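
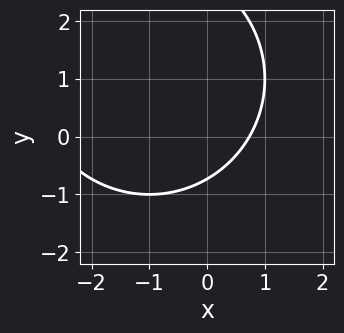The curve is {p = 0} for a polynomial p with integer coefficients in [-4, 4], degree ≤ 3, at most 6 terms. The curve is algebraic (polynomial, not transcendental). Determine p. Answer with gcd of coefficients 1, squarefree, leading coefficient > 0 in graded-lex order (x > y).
The degree is 2 — no degree-1 curve has this shape.
Solving for integer coefficients yields p as stated.

x^2 + y^2 + 2*x - 2*y - 2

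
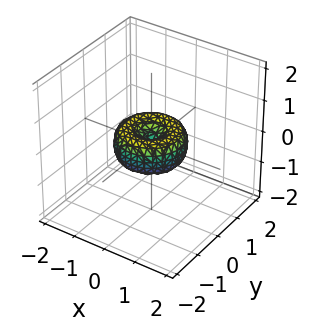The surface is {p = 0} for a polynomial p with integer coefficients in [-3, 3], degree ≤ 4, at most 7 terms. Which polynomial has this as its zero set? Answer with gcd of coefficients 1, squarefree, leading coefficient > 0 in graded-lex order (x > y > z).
1. Degree: no degree-3 surface has this shape, so deg p = 4.
2. Symmetry: the z-axis is an axis of rotation, so x and y enter only as x² + y².
3. From the visible intercepts: it meets the z-axis at z = 0 (among the integer gridlines); the x-axis gridline crossings are at x ∈ {-1, 0, 1}; among the integer gridlines, it crosses the y-axis at y ∈ {-1, 0, 1}; a circular section at z = 0 has radius exactly 1.
4. These observations pin down the coefficients.

x^4 + 2*x^2*y^2 + y^4 - x^2 - y^2 + z^2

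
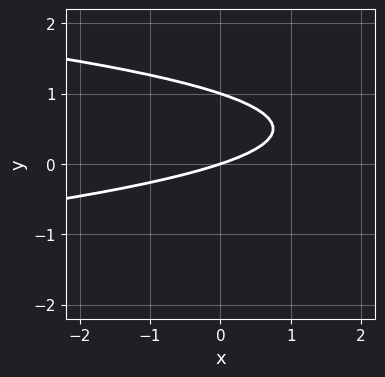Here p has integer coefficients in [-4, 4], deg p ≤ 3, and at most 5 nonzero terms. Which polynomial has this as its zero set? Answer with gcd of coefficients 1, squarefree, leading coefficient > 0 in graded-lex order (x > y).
(a) Degree: the shape is more complex than any degree-1 curve, so deg p = 2.
(b) Reading off the gridlines: one x-axis crossing is at x = 0; among the integer gridlines, it crosses the y-axis at y ∈ {0, 1}.
(c) Together with the visible shape, these determine p as stated.

3*y^2 + x - 3*y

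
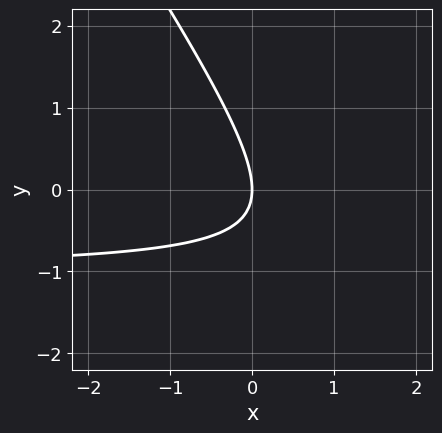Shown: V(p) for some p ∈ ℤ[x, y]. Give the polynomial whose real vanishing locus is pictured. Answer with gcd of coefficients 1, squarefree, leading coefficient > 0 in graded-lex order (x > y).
First, deg p = 2. No degree-1 curve has this shape.
Next, reading off the gridlines: it crosses the x-axis at the gridline x = 0; it meets the y-axis at y = 0 (among the integer gridlines).
Finally, assembling these constraints gives the stated polynomial.

3*x*y + 2*y^2 + 3*x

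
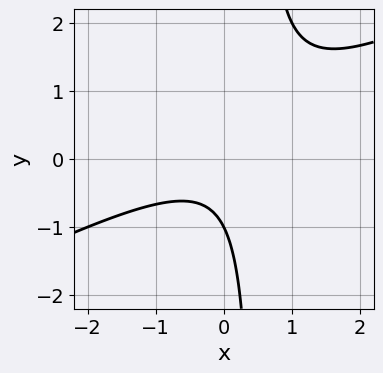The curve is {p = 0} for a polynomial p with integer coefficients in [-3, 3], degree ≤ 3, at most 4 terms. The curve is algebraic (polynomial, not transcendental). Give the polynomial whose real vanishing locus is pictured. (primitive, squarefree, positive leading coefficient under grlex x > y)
x^2 - 2*x*y + y + 1

(a) Degree: no degree-1 curve has this shape, so deg p = 2.
(b) From the axis intercepts and sections: one y-axis crossing is at y = -1; no x-intercept at any integer in the box.
(c) Solving for integer coefficients yields p as stated.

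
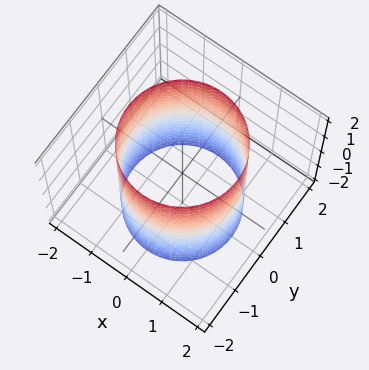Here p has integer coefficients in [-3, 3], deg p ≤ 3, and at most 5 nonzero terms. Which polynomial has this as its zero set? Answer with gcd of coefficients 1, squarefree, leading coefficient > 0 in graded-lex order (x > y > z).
x^2 + y^2 - 2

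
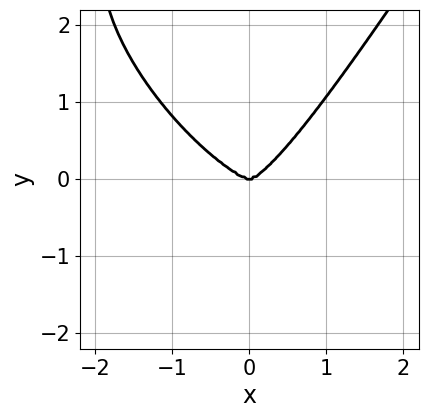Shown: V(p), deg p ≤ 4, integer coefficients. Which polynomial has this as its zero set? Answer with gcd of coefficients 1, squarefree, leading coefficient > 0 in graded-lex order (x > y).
3*x^4 + 3*x^3*y - 2*x*y^3 - 3*y^3

1. deg p = 4. A generic line meets the curve in up to 4 points.
2. Observable constraints: one y-axis crossing is at y = 0; one x-axis crossing is at x = 0.
3. Putting this together gives p.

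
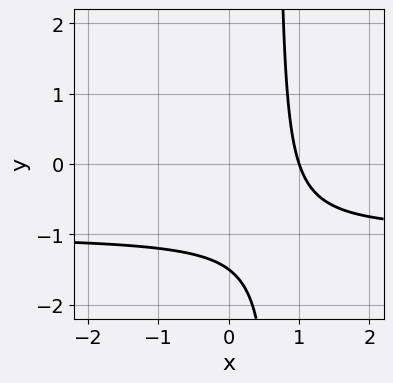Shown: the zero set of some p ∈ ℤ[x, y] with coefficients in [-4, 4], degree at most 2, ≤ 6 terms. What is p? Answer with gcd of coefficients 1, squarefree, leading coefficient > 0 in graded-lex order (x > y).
1. deg p = 2.
2. Against the integer gridlines: it meets the x-axis at x = 1 (among the integer gridlines).
3. The integer polynomial consistent with all of this is the stated p.

3*x*y + 3*x - 2*y - 3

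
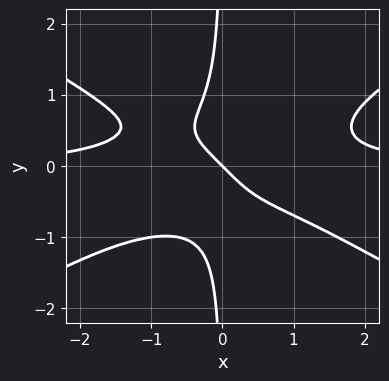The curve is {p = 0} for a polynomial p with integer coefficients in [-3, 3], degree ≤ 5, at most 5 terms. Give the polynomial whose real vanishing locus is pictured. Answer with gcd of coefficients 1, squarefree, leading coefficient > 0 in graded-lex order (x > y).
Degree: no degree-3 curve has this shape, so deg p = 4.
From the axis intercepts and sections: it crosses the x-axis at the gridline x = 0; it crosses the y-axis at the gridline y = 0.
Putting this together gives p.

x^3*y - 3*x*y^3 - x - y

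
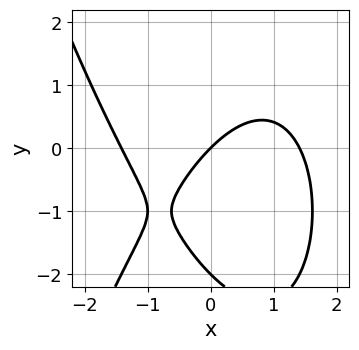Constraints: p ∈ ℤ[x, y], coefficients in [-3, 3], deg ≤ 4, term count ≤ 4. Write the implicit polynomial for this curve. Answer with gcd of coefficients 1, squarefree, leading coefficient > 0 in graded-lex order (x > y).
x^3 + y^2 - 2*x + 2*y

deg p = 3. The shape is more complex than any degree-2 curve.
Against the integer gridlines: the y-axis gridline crossings are at y ∈ {-2, 0}; it crosses the x-axis at the gridline x = 0.
Solving for integer coefficients yields p as stated.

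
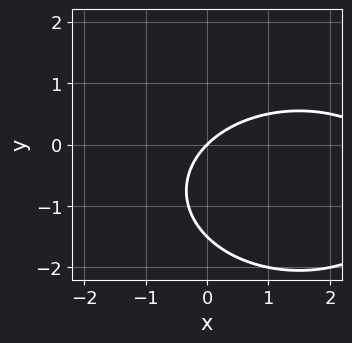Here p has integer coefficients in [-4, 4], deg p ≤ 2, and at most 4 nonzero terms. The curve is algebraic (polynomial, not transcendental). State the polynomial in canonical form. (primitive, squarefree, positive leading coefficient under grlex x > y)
x^2 + 2*y^2 - 3*x + 3*y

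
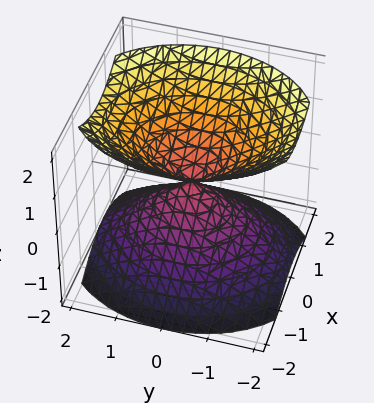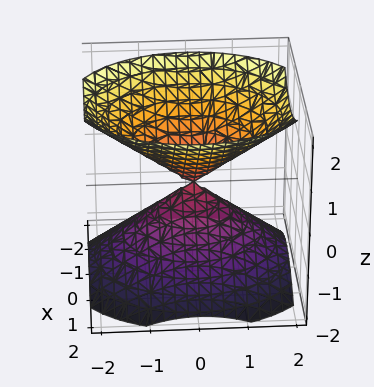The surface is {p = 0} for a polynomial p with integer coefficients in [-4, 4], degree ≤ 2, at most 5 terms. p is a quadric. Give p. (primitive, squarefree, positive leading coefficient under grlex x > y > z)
(a) I count 2 distinct pieces. Treating them together as one polynomial.
(b) Degree: two nappes meeting at a single point; a quadric, so deg p = 2.
(c) Symmetries: it's symmetric under x → −x, forcing even powers of x; the y ↦ −y reflection is a symmetry, so y appears only in even powers; it's symmetric under z → −z, forcing even powers of z.
(d) Against the integer gridlines: it meets the y-axis at y = 0 (among the integer gridlines); it crosses the z-axis at the gridline z = 0; one x-axis crossing is at x = 0.
(e) Assembling these constraints gives the stated polynomial.

3*x^2 + 2*y^2 - 3*z^2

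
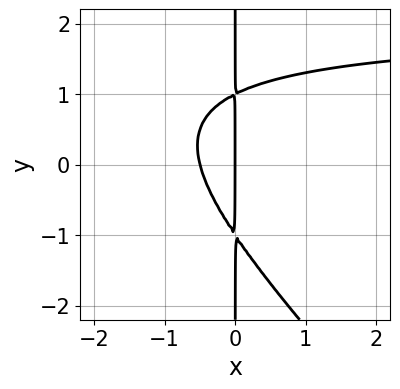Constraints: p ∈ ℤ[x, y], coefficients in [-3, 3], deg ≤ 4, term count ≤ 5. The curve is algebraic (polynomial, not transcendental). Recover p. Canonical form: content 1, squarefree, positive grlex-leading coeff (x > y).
First, deg p = 3. The shape is more complex than any degree-2 curve.
Then, against the integer gridlines: the visible y-axis segment lies entirely on the curve; one x-axis crossing is at x = 0.
Finally, the integer polynomial consistent with all of this is the stated p.

x^2*y + x*y^2 - 2*x^2 - x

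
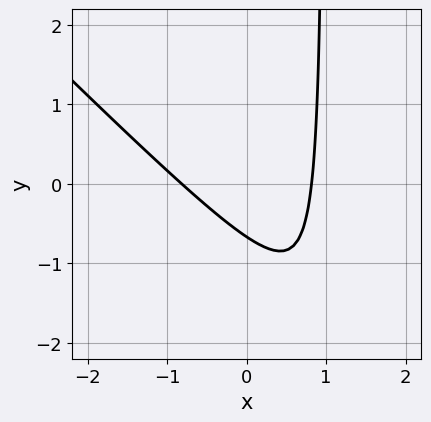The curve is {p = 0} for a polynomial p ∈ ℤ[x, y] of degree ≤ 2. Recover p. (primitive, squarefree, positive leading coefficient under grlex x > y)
3*x^2 + 3*x*y - 3*y - 2

1. Degree: no degree-1 curve has this shape, so deg p = 2.
2. Putting this together gives p.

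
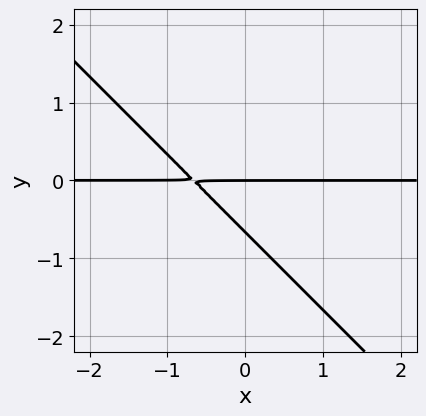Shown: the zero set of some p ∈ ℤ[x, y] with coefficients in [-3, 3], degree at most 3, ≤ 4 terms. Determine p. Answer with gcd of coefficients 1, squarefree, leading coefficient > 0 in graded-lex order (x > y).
3*x*y + 3*y^2 + 2*y

1. The degree is 2 — the shape is more complex than any degree-1 curve.
2. From the axis intercepts and sections: one y-axis crossing is at y = 0; every point of the x-axis in the box is on the curve.
3. Fitting integer coefficients to these (and the overall shape) gives p.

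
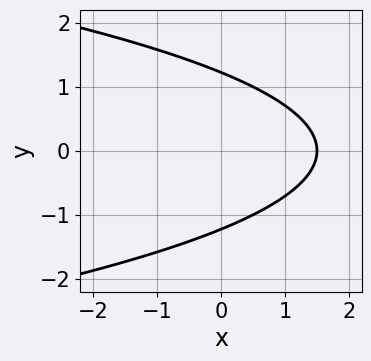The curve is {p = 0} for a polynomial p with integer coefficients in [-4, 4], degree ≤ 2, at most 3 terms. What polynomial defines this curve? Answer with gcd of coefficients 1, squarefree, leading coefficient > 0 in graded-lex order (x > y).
2*y^2 + 2*x - 3

1. deg p = 2. The shape is more complex than any degree-1 curve.
2. Symmetries: it's symmetric under y → −y, forcing even powers of y.
3. Fitting integer coefficients to these (and the overall shape) gives p.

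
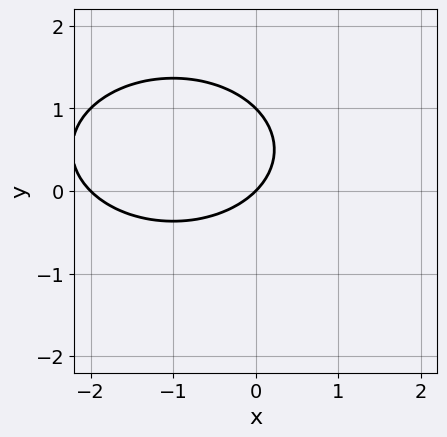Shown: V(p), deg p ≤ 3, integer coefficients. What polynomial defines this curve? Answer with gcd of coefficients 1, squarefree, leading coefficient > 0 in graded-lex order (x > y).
x^2 + 2*y^2 + 2*x - 2*y

deg p = 2. A generic line meets the curve in up to 2 points.
From the visible intercepts: among the integer gridlines, it crosses the x-axis at x ∈ {-2, 0}; among the integer gridlines, it crosses the y-axis at y ∈ {0, 1}.
Matching integer coefficients to the picture gives p.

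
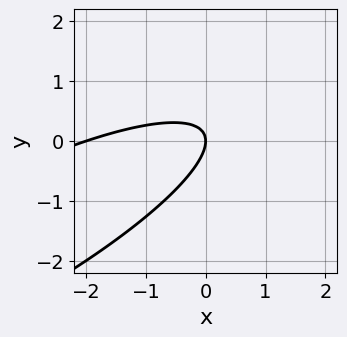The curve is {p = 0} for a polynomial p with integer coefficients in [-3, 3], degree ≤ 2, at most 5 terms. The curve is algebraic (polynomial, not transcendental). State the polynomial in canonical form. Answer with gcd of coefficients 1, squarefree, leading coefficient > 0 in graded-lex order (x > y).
x^2 - 3*x*y + 3*y^2 + 2*x

First, degree: the shape is more complex than any degree-1 curve, so deg p = 2.
Next, reading off the gridlines: one y-axis crossing is at y = 0; the x-axis gridline crossings are at x ∈ {-2, 0}.
Finally, matching integer coefficients to the picture gives p.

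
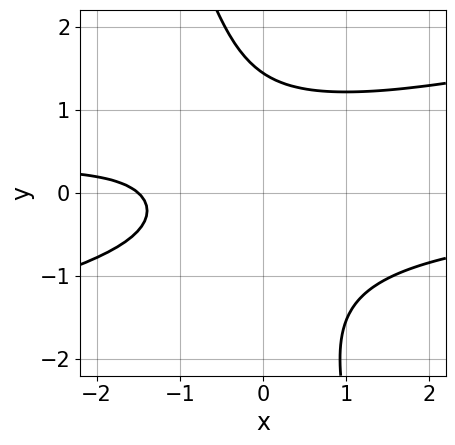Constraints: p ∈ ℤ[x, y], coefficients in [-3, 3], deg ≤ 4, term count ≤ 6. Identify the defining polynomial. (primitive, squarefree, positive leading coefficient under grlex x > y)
x^2*y - 3*x*y^2 - y^3 + 2*x + 3

1. Degree: a generic line meets the curve in up to 3 points, so deg p = 3.
2. Solving for integer coefficients yields p as stated.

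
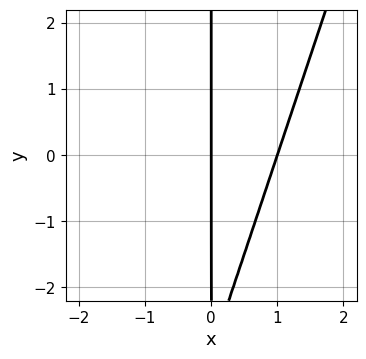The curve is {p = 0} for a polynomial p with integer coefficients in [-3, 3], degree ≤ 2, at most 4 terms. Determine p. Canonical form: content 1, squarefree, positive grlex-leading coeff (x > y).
3*x^2 - x*y - 3*x

(a) Degree: no degree-1 curve has this shape, so deg p = 2.
(b) Observable constraints: every point of the y-axis in the box is on the curve; among the integer gridlines, it crosses the x-axis at x ∈ {0, 1}.
(c) These observations pin down the coefficients.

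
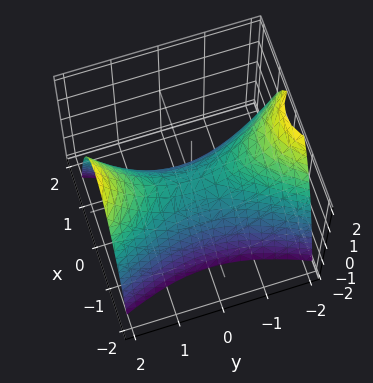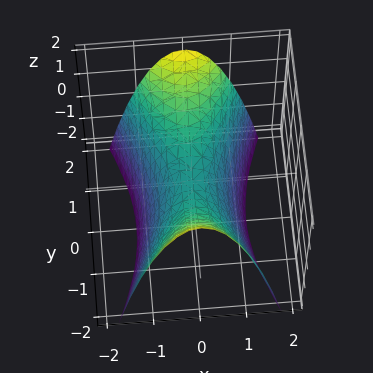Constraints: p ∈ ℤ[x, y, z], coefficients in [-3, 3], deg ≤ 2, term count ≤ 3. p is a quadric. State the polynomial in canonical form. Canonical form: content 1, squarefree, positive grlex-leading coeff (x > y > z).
3*x^2 - y^2 + 2*z

deg p = 2. A saddle surface; a quadric.
Symmetries: the x ↦ −x reflection is a symmetry, so x appears only in even powers; mirror symmetry y ↦ −y ⇒ only even powers of y.
Reading off the gridlines: one z-axis crossing is at z = 0; one x-axis crossing is at x = 0.
Solving for integer coefficients yields p as stated.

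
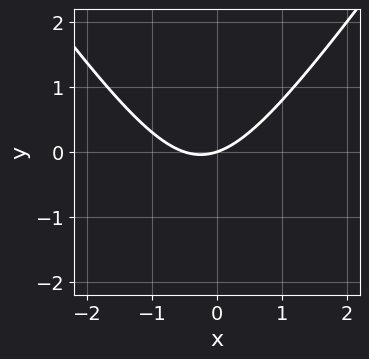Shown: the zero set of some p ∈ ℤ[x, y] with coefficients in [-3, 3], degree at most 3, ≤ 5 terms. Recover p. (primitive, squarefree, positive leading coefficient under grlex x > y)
1. Degree: no degree-1 curve has this shape, so deg p = 2.
2. Checking where it meets the axes: it meets the y-axis at y = 0 (among the integer gridlines); it crosses the x-axis at the gridline x = 0.
3. Fitting integer coefficients to these (and the overall shape) gives p.

2*x^2 - y^2 + x - 3*y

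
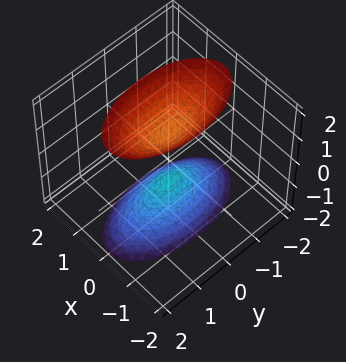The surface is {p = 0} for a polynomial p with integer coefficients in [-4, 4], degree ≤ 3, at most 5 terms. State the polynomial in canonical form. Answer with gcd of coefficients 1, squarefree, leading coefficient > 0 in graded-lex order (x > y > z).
3*x^2 + y^2 - z^2 + 1

(a) There are 2 components.
(b) Degree: two separate bowl-shaped sheets opening away from each other; a quadric, so deg p = 2.
(c) Symmetries: the y ↦ −y reflection is a symmetry, so y appears only in even powers; it's symmetric under x → −x, forcing even powers of x; it's symmetric under z → −z, forcing even powers of z.
(d) Observable constraints: it misses every integer gridline on the y-axis; the z-axis gridline crossings are at z ∈ {-1, 1}; it misses every integer gridline on the x-axis.
(e) Together with the visible shape, these determine p as stated.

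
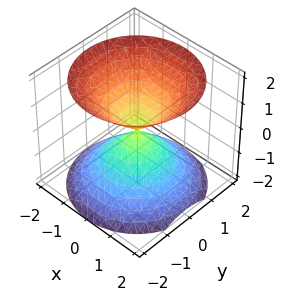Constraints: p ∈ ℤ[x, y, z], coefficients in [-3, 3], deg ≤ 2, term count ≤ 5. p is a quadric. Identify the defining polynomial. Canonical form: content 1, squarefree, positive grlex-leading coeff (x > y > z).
x^2 + y^2 - z^2

1. I count 2 distinct pieces. Treating them together as one polynomial.
2. deg p = 2. Two nappes meeting at a single point; a quadric.
3. Symmetry: the z-axis is an axis of rotation, so x and y enter only as x² + y²; mirror symmetry z ↦ −z ⇒ only even powers of z.
4. Against the integer gridlines: one y-axis crossing is at y = 0; a circular section at z = -1 has radius exactly 1; one x-axis crossing is at x = 0.
5. Assembling these constraints gives the stated polynomial.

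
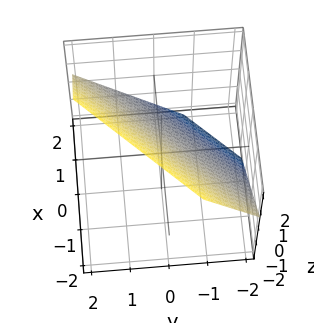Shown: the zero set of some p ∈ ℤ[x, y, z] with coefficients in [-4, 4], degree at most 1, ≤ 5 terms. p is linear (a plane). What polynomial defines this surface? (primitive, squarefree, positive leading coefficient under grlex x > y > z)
3*x - 3*y + 3*z - 2

Degree: the surface is flat (a plane), so deg p = 1.
Matching integer coefficients to the picture gives p.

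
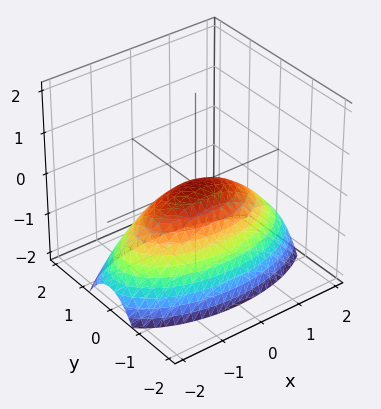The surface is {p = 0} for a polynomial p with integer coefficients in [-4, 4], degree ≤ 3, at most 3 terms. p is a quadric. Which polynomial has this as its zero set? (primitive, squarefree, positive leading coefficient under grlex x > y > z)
x^2 + 3*y^2 + 3*z

(a) deg p = 2. A single bowl opening along one axis; a quadric.
(b) Symmetries: it's symmetric under x → −x, forcing even powers of x; mirror symmetry y ↦ −y ⇒ only even powers of y.
(c) Reading off the gridlines: it crosses the y-axis at the gridline y = 0; it meets the z-axis at z = 0 (among the integer gridlines); it meets the x-axis at x = 0 (among the integer gridlines).
(d) Solving for integer coefficients yields p as stated.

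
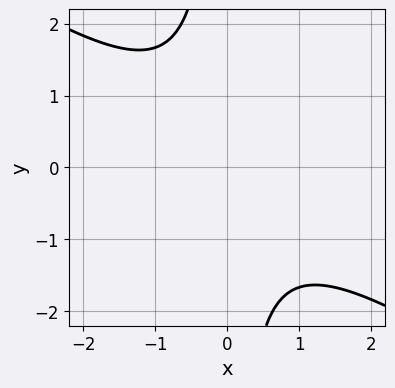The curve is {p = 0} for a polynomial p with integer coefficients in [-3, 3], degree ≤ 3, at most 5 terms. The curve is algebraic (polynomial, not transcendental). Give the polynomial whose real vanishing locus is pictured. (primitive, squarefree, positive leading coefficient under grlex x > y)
(a) The degree is 2 — a generic line meets the curve in up to 2 points.
(b) Against the integer gridlines: it misses every integer gridline on the x-axis; no y-intercept at any integer in the box.
(c) These observations pin down the coefficients.

2*x^2 + 3*x*y + 3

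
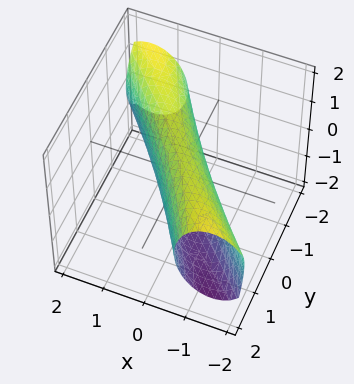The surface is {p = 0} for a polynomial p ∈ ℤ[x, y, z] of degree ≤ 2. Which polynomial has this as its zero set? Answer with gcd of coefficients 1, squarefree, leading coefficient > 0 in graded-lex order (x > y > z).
2*x^2 + 3*x*y + y^2 + z^2 - 1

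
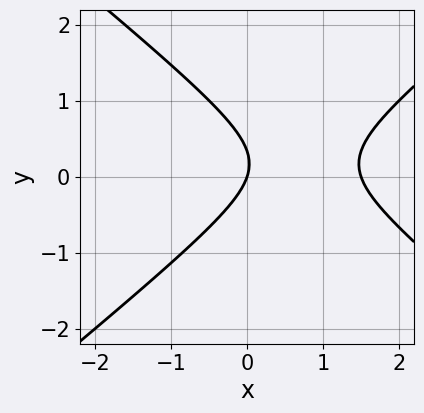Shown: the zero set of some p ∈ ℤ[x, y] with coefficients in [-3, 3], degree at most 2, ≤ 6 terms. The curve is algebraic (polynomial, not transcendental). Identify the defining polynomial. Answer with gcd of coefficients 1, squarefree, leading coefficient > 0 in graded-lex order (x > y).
(a) deg p = 2.
(b) Against the integer gridlines: it meets the y-axis at y = 0 (among the integer gridlines); it crosses the x-axis at the gridline x = 0.
(c) The integer polynomial consistent with all of this is the stated p.

2*x^2 - 3*y^2 - 3*x + y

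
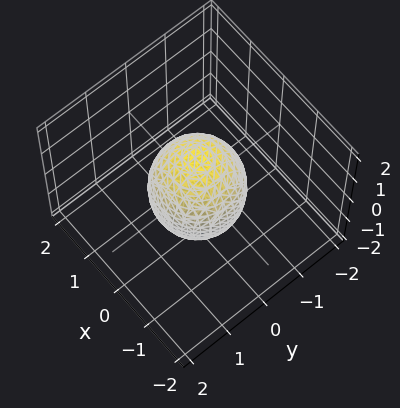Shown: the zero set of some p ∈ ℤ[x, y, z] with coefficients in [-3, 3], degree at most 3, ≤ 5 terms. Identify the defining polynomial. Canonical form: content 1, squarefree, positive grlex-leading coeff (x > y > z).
deg p = 2. Bounded and convex; a quadric.
Symmetry: the z-axis is an axis of rotation, so x and y enter only as x² + y²; the z ↦ −z reflection is a symmetry, so z appears only in even powers.
Checking where it meets the axes: a circular section at z = 1 has radius between 0 and 1; the y-axis gridline crossings are at y ∈ {-1, 1}; among the integer gridlines, it crosses the x-axis at x ∈ {-1, 1}.
Assembling these constraints gives the stated polynomial.

2*x^2 + 2*y^2 + z^2 - 2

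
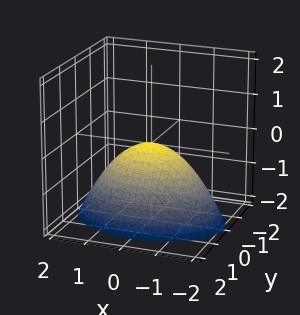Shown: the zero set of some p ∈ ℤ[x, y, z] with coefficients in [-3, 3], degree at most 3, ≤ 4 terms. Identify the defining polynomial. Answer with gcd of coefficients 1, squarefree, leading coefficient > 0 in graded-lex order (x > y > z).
Degree: a paraboloid; a quadric, so deg p = 2.
Symmetries: the y ↦ −y reflection is a symmetry, so y appears only in even powers; the x ↦ −x reflection is a symmetry, so x appears only in even powers.
Reading off the gridlines: one z-axis crossing is at z = 0; it meets the x-axis at x = 0 (among the integer gridlines); it crosses the y-axis at the gridline y = 0.
Assembling these constraints gives the stated polynomial.

x^2 + 2*y^2 + 2*z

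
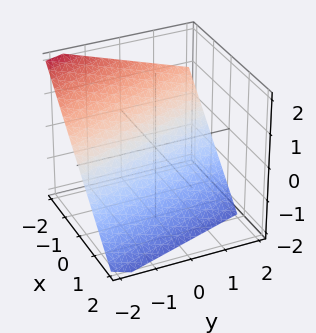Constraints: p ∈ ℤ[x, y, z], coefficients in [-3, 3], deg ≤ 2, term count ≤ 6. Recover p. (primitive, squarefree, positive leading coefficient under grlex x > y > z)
3*x + y + 3*z + 2

(a) Degree: the surface is flat (a plane), so deg p = 1.
(b) From the axis intercepts and sections: it crosses the y-axis at the gridline y = -2.
(c) Solving for integer coefficients yields p as stated.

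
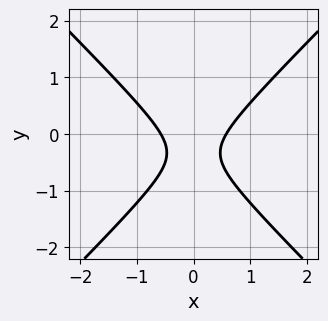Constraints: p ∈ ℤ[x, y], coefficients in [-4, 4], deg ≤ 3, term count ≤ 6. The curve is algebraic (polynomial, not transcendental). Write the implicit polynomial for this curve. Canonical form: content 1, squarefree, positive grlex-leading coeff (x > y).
3*x^2 - 3*y^2 - 2*y - 1

Degree: no degree-1 curve has this shape, so deg p = 2.
Symmetries: mirror symmetry x ↦ −x ⇒ only even powers of x.
Against the integer gridlines: it misses every integer gridline on the y-axis.
Solving for integer coefficients yields p as stated.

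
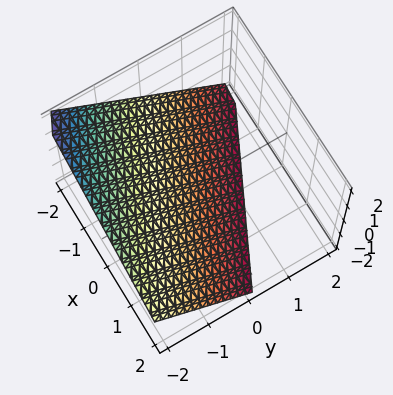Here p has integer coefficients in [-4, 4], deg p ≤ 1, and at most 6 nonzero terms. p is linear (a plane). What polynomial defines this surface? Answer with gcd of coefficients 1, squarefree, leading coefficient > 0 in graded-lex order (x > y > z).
x + 2*y + 2*z + 2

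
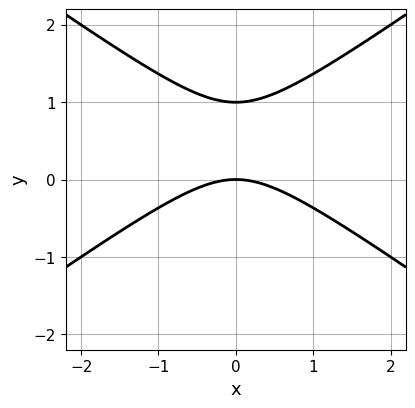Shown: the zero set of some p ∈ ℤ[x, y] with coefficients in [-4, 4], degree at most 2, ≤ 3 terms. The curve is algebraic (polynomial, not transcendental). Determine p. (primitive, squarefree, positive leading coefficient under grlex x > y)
x^2 - 2*y^2 + 2*y

First, degree: a generic line meets the curve in up to 2 points, so deg p = 2.
Then, symmetries: mirror symmetry x ↦ −x ⇒ only even powers of x.
Then, from the visible intercepts: one x-axis crossing is at x = 0; among the integer gridlines, it crosses the y-axis at y ∈ {0, 1}.
Finally, assembling these constraints gives the stated polynomial.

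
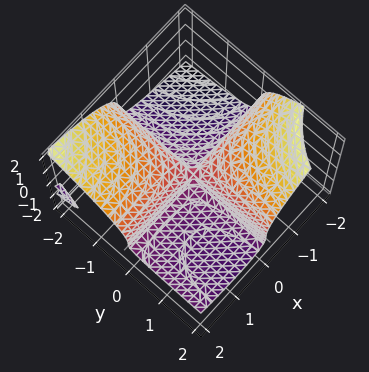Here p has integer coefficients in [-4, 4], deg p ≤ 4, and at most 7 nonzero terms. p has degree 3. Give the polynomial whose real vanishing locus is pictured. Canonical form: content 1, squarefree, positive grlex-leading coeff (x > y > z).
x^2*y - 2*x*y*z - 3*z^3 - 3*x*y + z^2

First, there are 2 components.
Then, deg p = 3.
Then, checking where it meets the axes: the visible x-axis segment lies entirely on the surface; the visible y-axis segment lies entirely on the surface.
Finally, these observations pin down the coefficients.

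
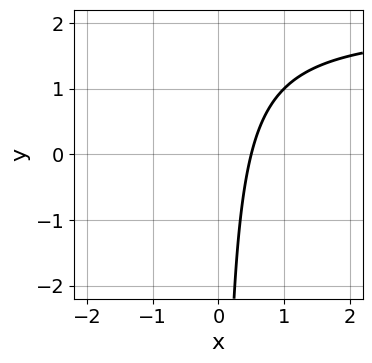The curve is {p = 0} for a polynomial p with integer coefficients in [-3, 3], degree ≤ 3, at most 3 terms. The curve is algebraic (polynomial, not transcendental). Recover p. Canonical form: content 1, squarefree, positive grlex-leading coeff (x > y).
First, deg p = 2. The shape is more complex than any degree-1 curve.
Then, from the visible intercepts: the curve avoids every integer y-axis point in the box.
Finally, together with the visible shape, these determine p as stated.

x*y - 2*x + 1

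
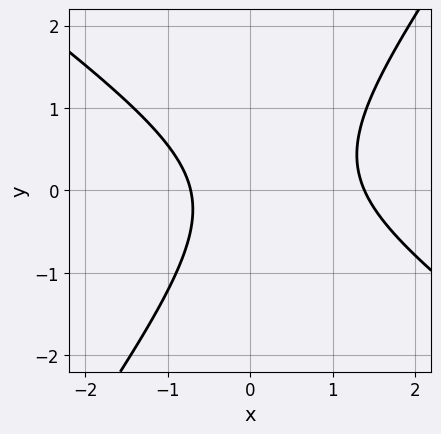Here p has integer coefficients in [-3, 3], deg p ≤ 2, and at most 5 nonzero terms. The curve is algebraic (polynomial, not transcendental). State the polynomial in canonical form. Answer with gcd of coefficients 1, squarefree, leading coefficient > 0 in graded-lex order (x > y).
(a) The degree is 2 — a generic line meets the curve in up to 2 points.
(b) Against the integer gridlines: the curve avoids every integer y-axis point in the box.
(c) The integer polynomial consistent with all of this is the stated p.

3*x^2 + 2*x*y - 3*y^2 - 2*x - 3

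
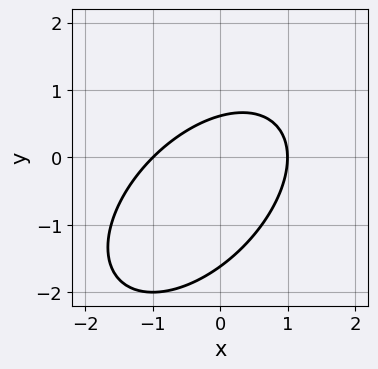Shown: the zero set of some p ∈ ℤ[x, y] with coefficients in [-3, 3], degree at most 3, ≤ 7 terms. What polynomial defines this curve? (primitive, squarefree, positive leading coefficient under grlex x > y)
x^2 - x*y + y^2 + y - 1

1. The degree is 2 — a generic line meets the curve in up to 2 points.
2. Reading off the gridlines: among the integer gridlines, it crosses the x-axis at x ∈ {-1, 1}.
3. Together with the visible shape, these determine p as stated.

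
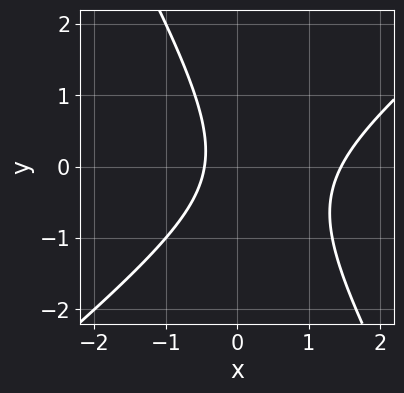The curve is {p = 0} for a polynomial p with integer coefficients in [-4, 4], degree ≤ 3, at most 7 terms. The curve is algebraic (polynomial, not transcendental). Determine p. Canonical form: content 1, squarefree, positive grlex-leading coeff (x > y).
3*x^2 - 2*x*y - 2*y^2 - 3*x - 2

deg p = 2. The shape is more complex than any degree-1 curve.
Observable constraints: it misses every integer gridline on the y-axis.
Assembling these constraints gives the stated polynomial.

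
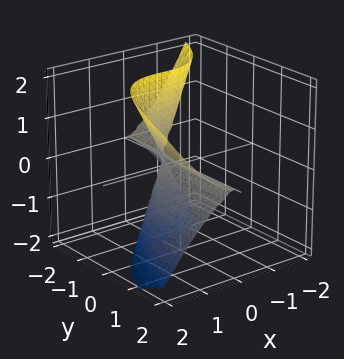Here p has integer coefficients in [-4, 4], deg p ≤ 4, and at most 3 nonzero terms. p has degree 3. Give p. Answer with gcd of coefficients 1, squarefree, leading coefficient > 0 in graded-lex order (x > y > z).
The degree is 3 — no degree-2 surface has this shape.
Reading off the gridlines: every point of the y-axis in the box is on the surface; one x-axis crossing is at x = 0.
Fitting integer coefficients to these (and the overall shape) gives p.

3*x^3 - 3*y*z^2 - 2*z^2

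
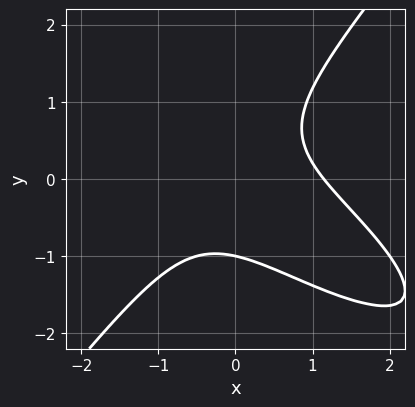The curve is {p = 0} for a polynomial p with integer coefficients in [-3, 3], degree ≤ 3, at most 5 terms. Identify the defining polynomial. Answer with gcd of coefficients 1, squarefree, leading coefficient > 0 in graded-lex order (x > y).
(a) The degree is 3 — a generic line meets the curve in up to 3 points.
(b) From the visible intercepts: it meets the y-axis at y = -1 (among the integer gridlines).
(c) The integer polynomial consistent with all of this is the stated p.

2*x^3 + 3*x^2*y - 3*y^3 + 2*x*y - 3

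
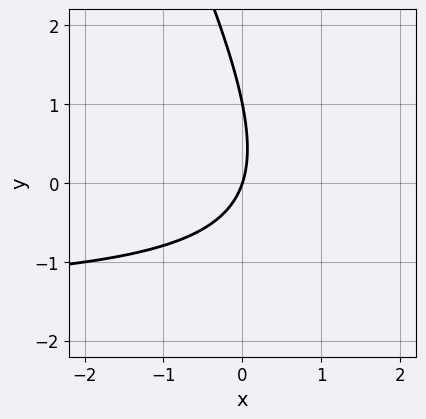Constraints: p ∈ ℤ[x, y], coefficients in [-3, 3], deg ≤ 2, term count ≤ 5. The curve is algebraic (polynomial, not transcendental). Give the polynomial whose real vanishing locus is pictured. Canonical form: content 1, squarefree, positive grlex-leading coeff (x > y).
Degree: a generic line meets the curve in up to 2 points, so deg p = 2.
From the visible intercepts: it crosses the x-axis at the gridline x = 0; the y-axis gridline crossings are at y ∈ {0, 1}.
Solving for integer coefficients yields p as stated.

2*x*y + y^2 + 3*x - y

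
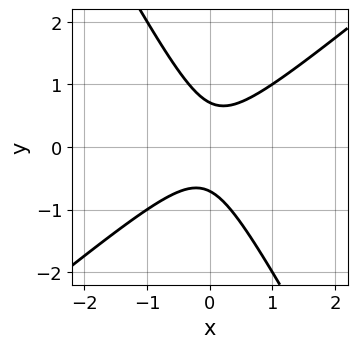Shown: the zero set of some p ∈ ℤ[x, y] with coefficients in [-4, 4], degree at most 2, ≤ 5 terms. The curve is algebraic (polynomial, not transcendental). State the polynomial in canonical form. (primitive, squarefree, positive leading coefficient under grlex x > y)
(a) The degree is 2 — a generic line meets the curve in up to 2 points.
(b) From the visible intercepts: no x-intercept at any integer in the box.
(c) Matching integer coefficients to the picture gives p.

3*x^2 - 2*x*y - 2*y^2 + 1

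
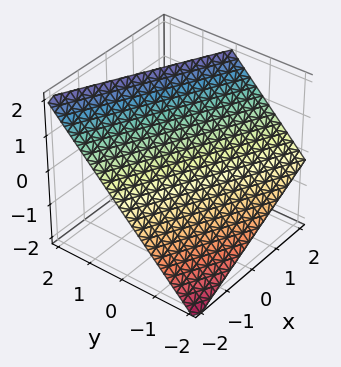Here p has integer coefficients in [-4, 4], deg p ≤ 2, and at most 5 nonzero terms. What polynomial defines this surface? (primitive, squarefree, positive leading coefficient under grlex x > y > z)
First, the degree is 1 — the surface is flat (a plane).
Next, from the axis intercepts and sections: one z-axis crossing is at z = 1; one x-axis crossing is at x = -2.
Finally, fitting integer coefficients to these (and the overall shape) gives p.

x + 2*y - 2*z + 2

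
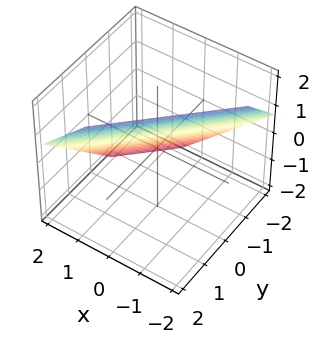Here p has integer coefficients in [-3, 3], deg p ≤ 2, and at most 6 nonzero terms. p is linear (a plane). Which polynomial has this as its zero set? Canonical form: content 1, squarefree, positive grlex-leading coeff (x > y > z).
1. deg p = 1.
2. Putting this together gives p.

3*x - 3*y + 3*z - 2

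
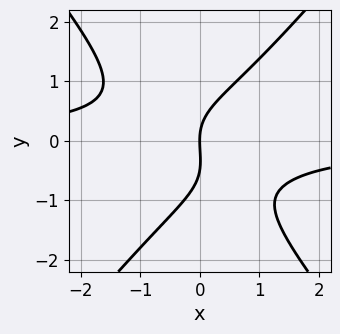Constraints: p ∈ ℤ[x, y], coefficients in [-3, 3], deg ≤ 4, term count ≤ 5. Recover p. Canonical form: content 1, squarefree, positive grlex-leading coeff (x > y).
First, degree: a generic line meets the curve in up to 3 points, so deg p = 3.
Next, observable constraints: one y-axis crossing is at y = 0; it crosses the x-axis at the gridline x = 0.
Finally, solving for integer coefficients yields p as stated.

3*x^2*y - 2*y^3 - y^2 + 3*x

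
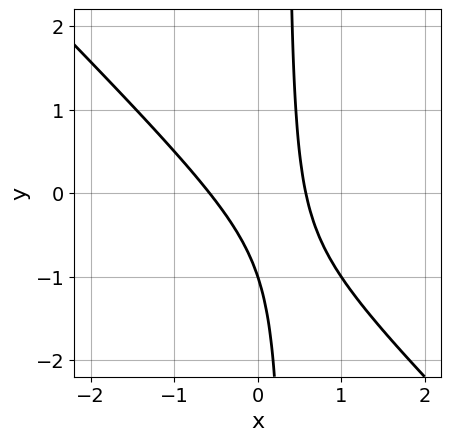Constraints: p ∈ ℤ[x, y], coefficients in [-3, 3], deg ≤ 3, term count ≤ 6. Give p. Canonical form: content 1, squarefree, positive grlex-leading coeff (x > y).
deg p = 2. A generic line meets the curve in up to 2 points.
Checking where it meets the axes: it crosses the y-axis at the gridline y = -1.
The integer polynomial consistent with all of this is the stated p.

3*x^2 + 3*x*y - y - 1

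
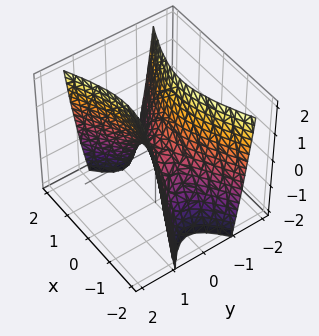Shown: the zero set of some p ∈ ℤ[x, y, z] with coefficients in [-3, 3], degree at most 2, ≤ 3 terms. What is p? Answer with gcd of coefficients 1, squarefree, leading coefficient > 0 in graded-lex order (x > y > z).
x^2 - 3*y^2 + z

First, degree: a saddle surface; a quadric, so deg p = 2.
Next, symmetries: the y ↦ −y reflection is a symmetry, so y appears only in even powers; it's symmetric under x → −x, forcing even powers of x.
Next, checking where it meets the axes: it meets the z-axis at z = 0 (among the integer gridlines); it meets the y-axis at y = 0 (among the integer gridlines); it crosses the x-axis at the gridline x = 0.
Finally, together with the visible shape, these determine p as stated.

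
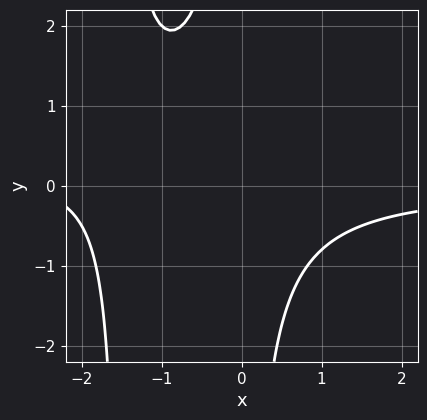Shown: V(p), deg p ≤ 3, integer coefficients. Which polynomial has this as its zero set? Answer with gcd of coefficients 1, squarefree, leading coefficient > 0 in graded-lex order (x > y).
2*x^2*y + 3*x*y + x + 3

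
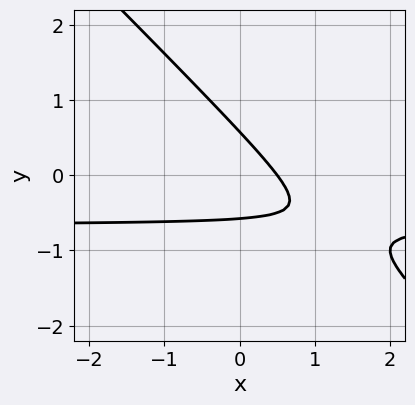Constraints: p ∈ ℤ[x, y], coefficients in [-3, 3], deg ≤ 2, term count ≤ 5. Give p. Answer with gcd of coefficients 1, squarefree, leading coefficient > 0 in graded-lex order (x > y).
1. Degree: the shape is more complex than any degree-1 curve, so deg p = 2.
2. Putting this together gives p.

3*x*y + 3*y^2 + 2*x - 1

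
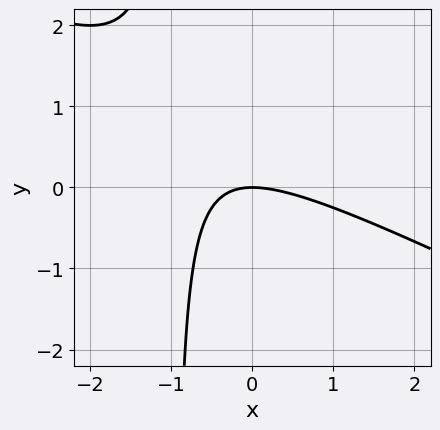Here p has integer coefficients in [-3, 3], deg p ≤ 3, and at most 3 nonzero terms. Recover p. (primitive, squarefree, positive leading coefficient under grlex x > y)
(a) Degree: the shape is more complex than any degree-1 curve, so deg p = 2.
(b) Against the integer gridlines: it meets the x-axis at x = 0 (among the integer gridlines); it crosses the y-axis at the gridline y = 0.
(c) The integer polynomial consistent with all of this is the stated p.

x^2 + 2*x*y + 2*y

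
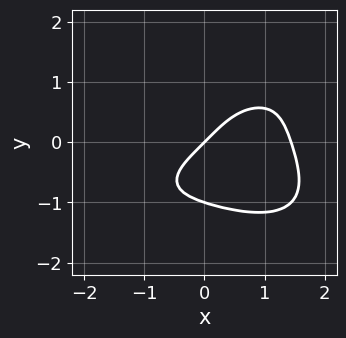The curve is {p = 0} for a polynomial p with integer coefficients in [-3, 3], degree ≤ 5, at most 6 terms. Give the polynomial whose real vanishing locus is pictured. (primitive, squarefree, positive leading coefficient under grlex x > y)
(a) The degree is 4 — no degree-3 curve has this shape.
(b) Observable constraints: the y-axis gridline crossings are at y ∈ {-1, 0}; it meets the x-axis at x = 0 (among the integer gridlines).
(c) Fitting integer coefficients to these (and the overall shape) gives p.

x^4 + 3*y^4 - 3*x + 3*y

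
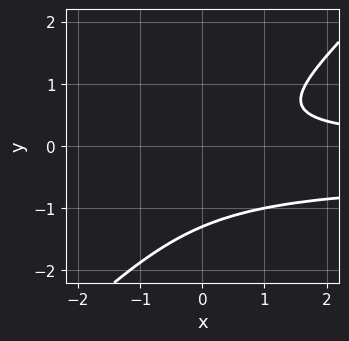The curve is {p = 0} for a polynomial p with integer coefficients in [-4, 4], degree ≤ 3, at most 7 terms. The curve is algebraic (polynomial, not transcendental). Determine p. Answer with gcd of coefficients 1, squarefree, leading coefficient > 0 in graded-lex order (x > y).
2*x*y^2 - 2*y^3 + x*y - 2*y^2 - 1

(a) The degree is 3 — a generic line meets the curve in up to 3 points.
(b) From the visible intercepts: it misses every integer gridline on the x-axis.
(c) These observations pin down the coefficients.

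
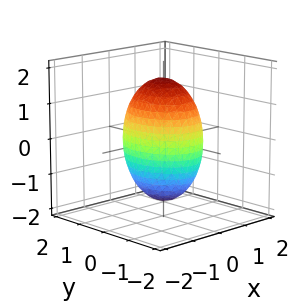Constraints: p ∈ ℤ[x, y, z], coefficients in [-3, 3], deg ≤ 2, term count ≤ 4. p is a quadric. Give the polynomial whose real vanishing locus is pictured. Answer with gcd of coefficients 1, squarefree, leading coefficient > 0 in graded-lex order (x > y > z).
3*x^2 + 2*y^2 + z^2 - 3

(a) Degree: a closed, bounded, convex surface; a quadric, so deg p = 2.
(b) Symmetries: mirror symmetry y ↦ −y ⇒ only even powers of y; mirror symmetry z ↦ −z ⇒ only even powers of z; the x ↦ −x reflection is a symmetry, so x appears only in even powers.
(c) Against the integer gridlines: the x-axis gridline crossings are at x ∈ {-1, 1}.
(d) Matching integer coefficients to the picture gives p.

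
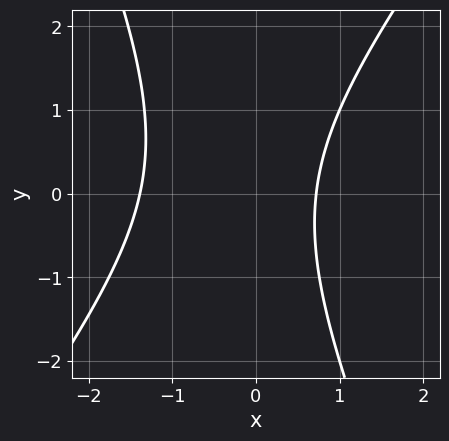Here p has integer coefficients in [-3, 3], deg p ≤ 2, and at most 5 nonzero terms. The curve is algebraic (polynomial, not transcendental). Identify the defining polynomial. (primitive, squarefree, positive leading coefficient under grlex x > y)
Degree: the shape is more complex than any degree-1 curve, so deg p = 2.
Observable constraints: the curve avoids every integer y-axis point in the box.
Assembling these constraints gives the stated polynomial.

3*x^2 - x*y - y^2 + 2*x - 3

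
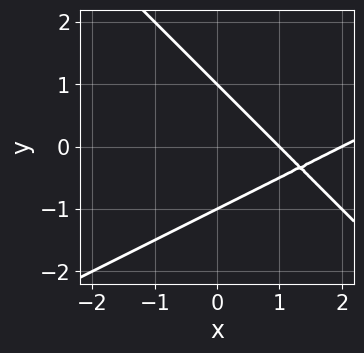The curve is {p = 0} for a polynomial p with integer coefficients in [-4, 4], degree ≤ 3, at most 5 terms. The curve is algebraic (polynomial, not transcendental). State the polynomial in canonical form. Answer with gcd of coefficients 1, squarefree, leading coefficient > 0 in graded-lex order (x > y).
x^2 - x*y - 2*y^2 - 3*x + 2

1. deg p = 2.
2. Reading off the gridlines: the x-axis gridline crossings are at x ∈ {1, 2}; the y-axis gridline crossings are at y ∈ {-1, 1}.
3. Assembling these constraints gives the stated polynomial.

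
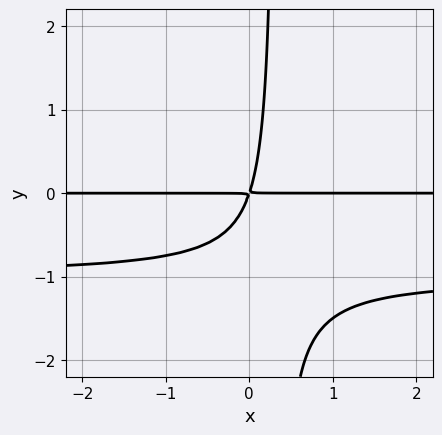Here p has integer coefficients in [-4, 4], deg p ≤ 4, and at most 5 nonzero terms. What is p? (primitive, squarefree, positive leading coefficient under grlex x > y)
3*x*y^2 + 3*x*y - y^2

1. deg p = 3. A generic line meets the curve in up to 3 points.
2. Observable constraints: the visible x-axis segment lies entirely on the curve.
3. These observations pin down the coefficients.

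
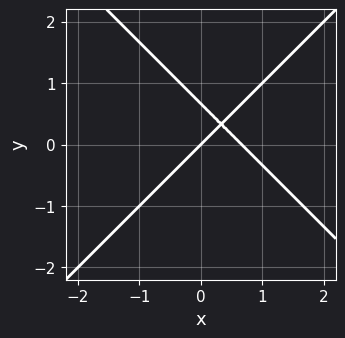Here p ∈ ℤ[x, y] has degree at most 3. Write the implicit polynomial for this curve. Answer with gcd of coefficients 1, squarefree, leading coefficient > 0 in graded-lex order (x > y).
First, degree: no degree-1 curve has this shape, so deg p = 2.
Then, from the visible intercepts: it meets the x-axis at x = 0 (among the integer gridlines); it crosses the y-axis at the gridline y = 0.
Finally, assembling these constraints gives the stated polynomial.

3*x^2 - 3*y^2 - 2*x + 2*y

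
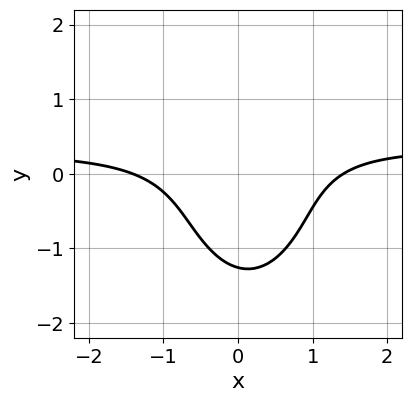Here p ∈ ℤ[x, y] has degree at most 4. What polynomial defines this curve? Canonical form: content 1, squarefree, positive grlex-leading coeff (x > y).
3*x^2*y + y^3 - x^2 - x*y + 2

(a) The degree is 3 — no degree-2 curve has this shape.
(b) Matching integer coefficients to the picture gives p.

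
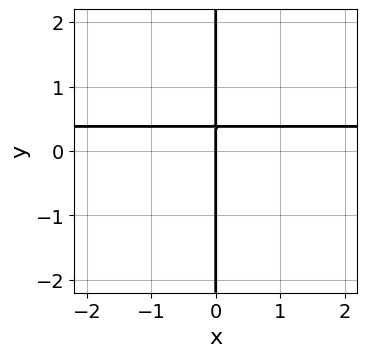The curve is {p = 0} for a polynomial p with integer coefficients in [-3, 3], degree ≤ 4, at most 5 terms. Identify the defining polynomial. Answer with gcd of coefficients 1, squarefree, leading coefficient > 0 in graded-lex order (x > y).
(a) Degree: a generic line meets the curve in up to 3 points, so deg p = 3.
(b) Against the integer gridlines: it meets the x-axis at x = 0 (among the integer gridlines); the visible y-axis segment lies entirely on the curve.
(c) These observations pin down the coefficients.

x*y^2 - 3*x*y + x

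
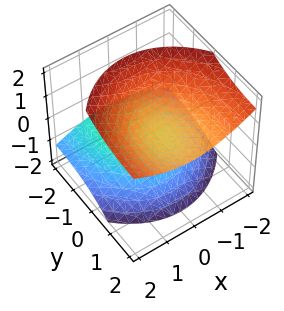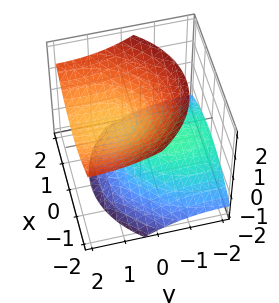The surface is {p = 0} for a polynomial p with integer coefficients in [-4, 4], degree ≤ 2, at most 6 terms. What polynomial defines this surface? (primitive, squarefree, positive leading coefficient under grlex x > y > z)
2*x^2 + y^2 - 3*y*z - 3*z^2 + 2

First, the picture has 2 separate pieces.
Then, degree: the shape is more complex than any degree-1 surface, so deg p = 2.
Next, checking where it meets the axes: no y-intercept at any integer in the box; no x-intercept at any integer in the box.
Finally, fitting integer coefficients to these (and the overall shape) gives p.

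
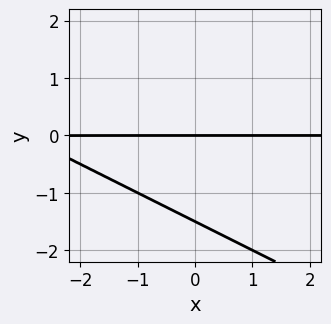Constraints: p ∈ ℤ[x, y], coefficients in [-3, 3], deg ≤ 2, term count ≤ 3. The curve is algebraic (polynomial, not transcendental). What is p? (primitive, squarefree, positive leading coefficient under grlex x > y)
x*y + 2*y^2 + 3*y

1. Degree: the shape is more complex than any degree-1 curve, so deg p = 2.
2. Reading off the gridlines: the visible x-axis segment lies entirely on the curve; it crosses the y-axis at the gridline y = 0.
3. These observations pin down the coefficients.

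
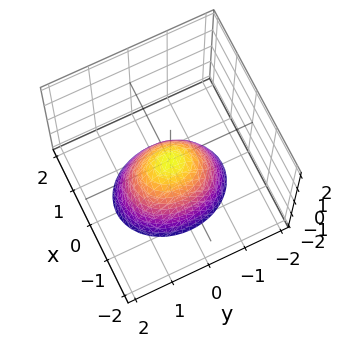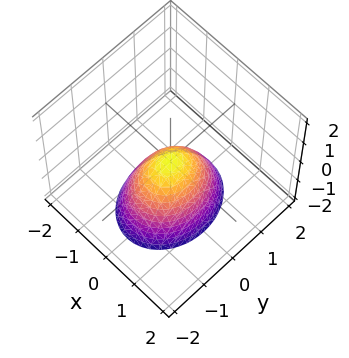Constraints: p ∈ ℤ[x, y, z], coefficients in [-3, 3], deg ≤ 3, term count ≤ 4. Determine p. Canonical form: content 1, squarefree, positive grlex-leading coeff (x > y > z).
3*x^2 + 2*y^2 + 2*z

First, degree: a paraboloid; a quadric, so deg p = 2.
Next, symmetries: it's symmetric under y → −y, forcing even powers of y; the x ↦ −x reflection is a symmetry, so x appears only in even powers.
Then, reading off the gridlines: it crosses the z-axis at the gridline z = 0; it crosses the x-axis at the gridline x = 0.
Finally, matching integer coefficients to the picture gives p.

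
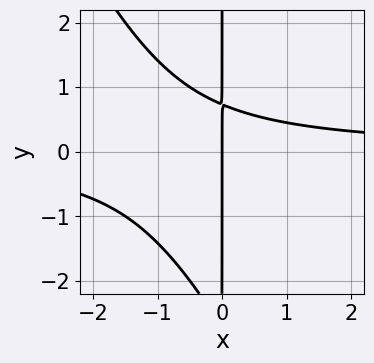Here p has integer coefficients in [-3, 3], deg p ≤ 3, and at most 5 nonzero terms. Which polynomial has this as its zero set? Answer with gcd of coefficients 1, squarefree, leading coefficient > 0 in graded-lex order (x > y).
2*x^2*y + x*y^2 + 2*x*y - 2*x

1. The degree is 3 — no degree-2 curve has this shape.
2. Observable constraints: one x-axis crossing is at x = 0; every point of the y-axis in the box is on the curve.
3. Matching integer coefficients to the picture gives p.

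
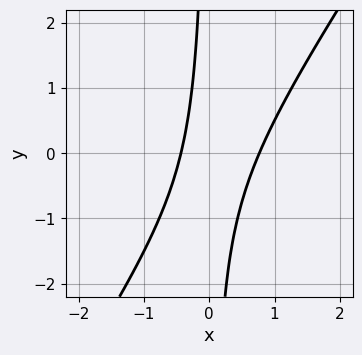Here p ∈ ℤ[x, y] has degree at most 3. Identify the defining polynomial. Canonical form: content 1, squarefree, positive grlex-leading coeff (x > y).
3*x^2 - 2*x*y - x - 1

First, degree: no degree-1 curve has this shape, so deg p = 2.
Next, checking where it meets the axes: no y-intercept at any integer in the box.
Finally, together with the visible shape, these determine p as stated.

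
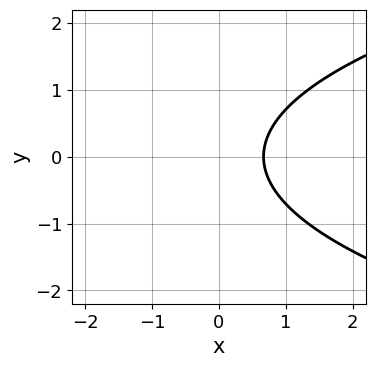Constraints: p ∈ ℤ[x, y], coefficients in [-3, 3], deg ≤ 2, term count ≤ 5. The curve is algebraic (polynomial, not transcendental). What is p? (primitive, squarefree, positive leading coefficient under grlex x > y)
2*y^2 - 3*x + 2

deg p = 2.
Symmetries: it's symmetric under y → −y, forcing even powers of y.
Observable constraints: no y-intercept at any integer in the box.
Together with the visible shape, these determine p as stated.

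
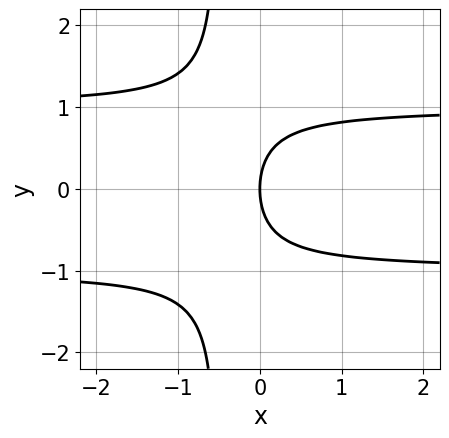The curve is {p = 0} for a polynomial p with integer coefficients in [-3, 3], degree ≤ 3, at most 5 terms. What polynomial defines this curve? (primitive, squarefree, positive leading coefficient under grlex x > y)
2*x*y^2 + y^2 - 2*x

1. Degree: a generic line meets the curve in up to 3 points, so deg p = 3.
2. Symmetries: it's symmetric under y → −y, forcing even powers of y.
3. Observable constraints: one y-axis crossing is at y = 0; one x-axis crossing is at x = 0.
4. Putting this together gives p.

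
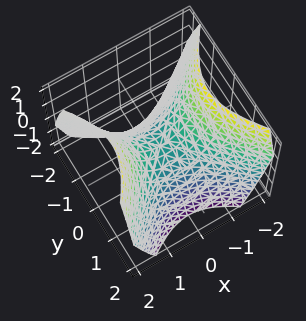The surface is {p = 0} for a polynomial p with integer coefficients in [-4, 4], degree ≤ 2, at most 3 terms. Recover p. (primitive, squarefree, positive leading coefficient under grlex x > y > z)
x^2 - y^2 - z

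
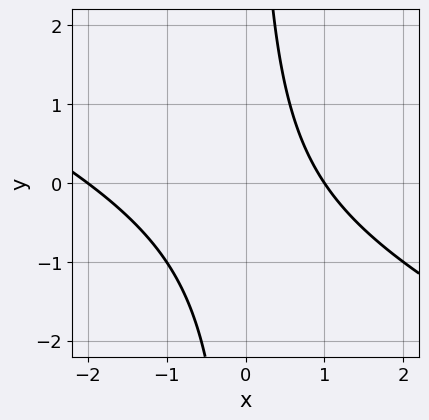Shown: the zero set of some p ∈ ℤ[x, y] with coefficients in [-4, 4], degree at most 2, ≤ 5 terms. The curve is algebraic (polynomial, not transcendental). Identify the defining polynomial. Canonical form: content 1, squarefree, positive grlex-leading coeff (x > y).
x^2 + 2*x*y + x - 2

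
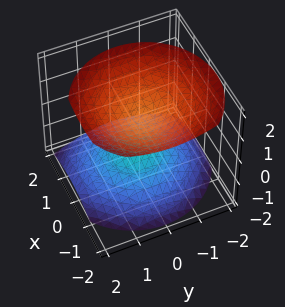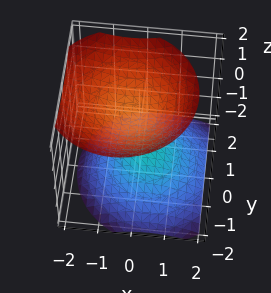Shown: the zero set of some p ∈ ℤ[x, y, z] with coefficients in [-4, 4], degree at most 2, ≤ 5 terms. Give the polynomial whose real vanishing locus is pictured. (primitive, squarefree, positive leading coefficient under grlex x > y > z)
1. The picture has 2 separate pieces.
2. Degree: a generic line meets the surface in up to 2 points, so deg p = 2.
3. Checking where it meets the axes: the surface avoids every integer x-axis point in the box; among the integer gridlines, it crosses the z-axis at z ∈ {-1, 1}.
4. Matching integer coefficients to the picture gives p.

2*x^2 + x*z + 2*y^2 - 3*z^2 + 3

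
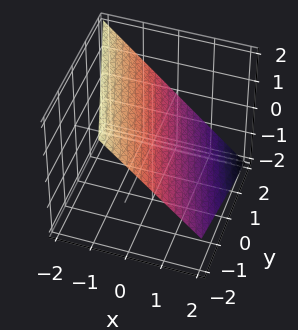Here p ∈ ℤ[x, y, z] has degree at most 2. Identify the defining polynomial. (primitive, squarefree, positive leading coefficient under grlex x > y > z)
3*x + y + 3*z - 2

(a) deg p = 1. The surface is flat (a plane).
(b) Checking where it meets the axes: one y-axis crossing is at y = 2.
(c) These observations pin down the coefficients.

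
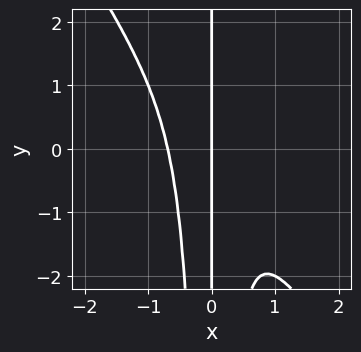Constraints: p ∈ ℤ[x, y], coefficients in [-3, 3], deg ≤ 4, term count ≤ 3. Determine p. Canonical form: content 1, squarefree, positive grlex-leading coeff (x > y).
3*x^4 + 2*x^3*y + x

First, degree: a generic line meets the curve in up to 4 points, so deg p = 4.
Then, reading off the gridlines: one x-axis crossing is at x = 0; every point of the y-axis in the box is on the curve.
Finally, solving for integer coefficients yields p as stated.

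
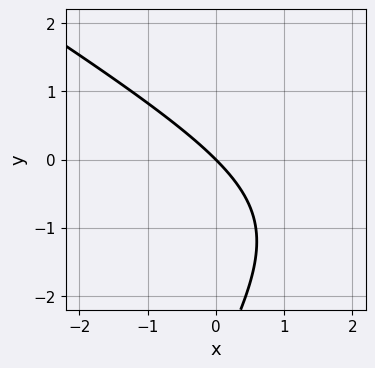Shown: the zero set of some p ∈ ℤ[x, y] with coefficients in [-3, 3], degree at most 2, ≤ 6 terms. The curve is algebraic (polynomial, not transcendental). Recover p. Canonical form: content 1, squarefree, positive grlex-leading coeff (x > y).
x^2 + x*y - y^2 - 3*x - 3*y

(a) The degree is 2 — a generic line meets the curve in up to 2 points.
(b) Observable constraints: it crosses the x-axis at the gridline x = 0; one y-axis crossing is at y = 0.
(c) The integer polynomial consistent with all of this is the stated p.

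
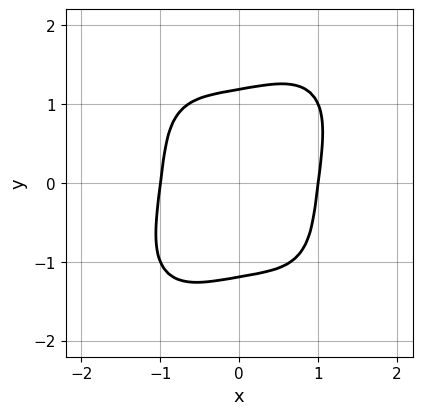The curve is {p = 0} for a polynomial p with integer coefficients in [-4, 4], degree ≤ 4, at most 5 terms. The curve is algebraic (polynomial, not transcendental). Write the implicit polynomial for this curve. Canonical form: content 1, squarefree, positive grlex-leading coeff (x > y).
2*x^4 + y^4 - x*y - 2

First, degree: no degree-3 curve has this shape, so deg p = 4.
Then, reading off the gridlines: among the integer gridlines, it crosses the x-axis at x ∈ {-1, 1}.
Finally, solving for integer coefficients yields p as stated.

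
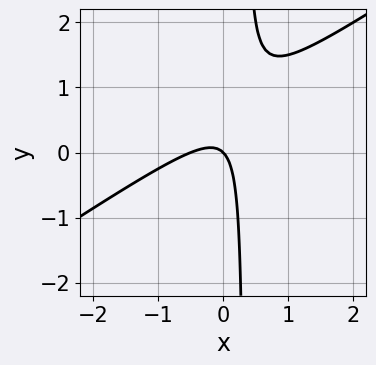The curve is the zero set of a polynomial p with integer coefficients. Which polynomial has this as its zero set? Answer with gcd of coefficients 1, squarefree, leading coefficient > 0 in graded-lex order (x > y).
(a) The degree is 2 — a generic line meets the curve in up to 2 points.
(b) From the visible intercepts: one x-axis crossing is at x = 0; it crosses the y-axis at the gridline y = 0.
(c) Solving for integer coefficients yields p as stated.

2*x^2 - 3*x*y + x + y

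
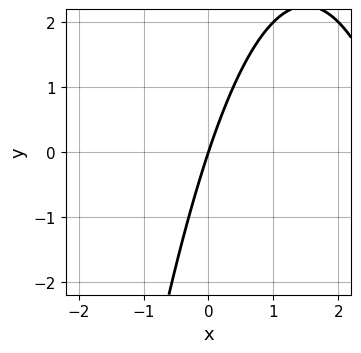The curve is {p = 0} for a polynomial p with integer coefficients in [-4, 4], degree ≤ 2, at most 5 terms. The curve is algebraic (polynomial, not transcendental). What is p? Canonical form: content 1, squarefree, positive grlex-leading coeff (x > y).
(a) Degree: the shape is more complex than any degree-1 curve, so deg p = 2.
(b) From the visible intercepts: it crosses the x-axis at the gridline x = 0; it crosses the y-axis at the gridline y = 0.
(c) Fitting integer coefficients to these (and the overall shape) gives p.

x^2 - 3*x + y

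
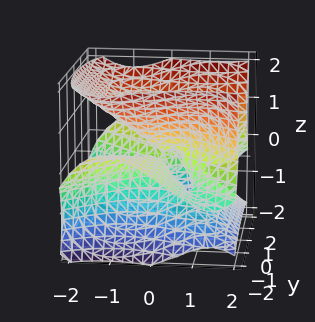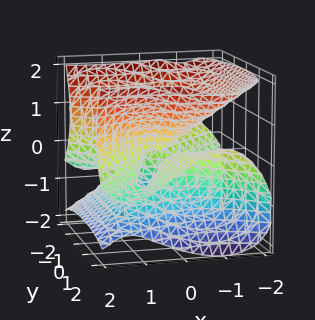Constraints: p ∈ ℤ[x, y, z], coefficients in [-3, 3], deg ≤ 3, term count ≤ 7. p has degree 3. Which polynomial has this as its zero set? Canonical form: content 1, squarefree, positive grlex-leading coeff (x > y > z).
2*x^3 - 2*x*y^2 - 3*y^2*z + 3*z^3 - x^2

(a) The degree is 3 — no degree-2 surface has this shape.
(b) Reading off the gridlines: one x-axis crossing is at x = 0; one z-axis crossing is at z = 0; every point of the y-axis in the box is on the surface.
(c) The integer polynomial consistent with all of this is the stated p.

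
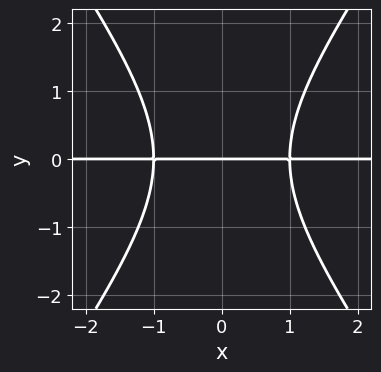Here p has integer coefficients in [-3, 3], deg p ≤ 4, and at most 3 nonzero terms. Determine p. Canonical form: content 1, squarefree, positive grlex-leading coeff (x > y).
2*x^2*y - y^3 - 2*y

(a) The degree is 3 — the shape is more complex than any degree-2 curve.
(b) Symmetries: mirror symmetry x ↦ −x ⇒ only even powers of x.
(c) From the visible intercepts: the visible x-axis segment lies entirely on the curve; it crosses the y-axis at the gridline y = 0.
(d) Fitting integer coefficients to these (and the overall shape) gives p.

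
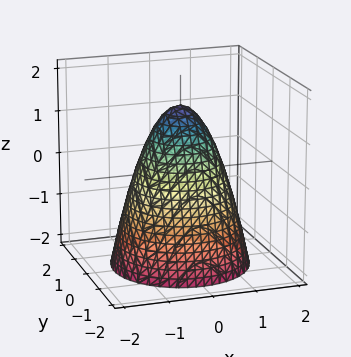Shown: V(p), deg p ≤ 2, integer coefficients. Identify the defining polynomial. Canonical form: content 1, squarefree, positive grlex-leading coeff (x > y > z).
3*x^2 + 3*y^2 + 2*z - 3

(a) Degree: the shape is more complex than any degree-1 surface, so deg p = 2.
(b) Symmetries: every cross-section ⟂ z is a circle, so x, y appear only via x² + y².
(c) Against the integer gridlines: the y-axis gridline crossings are at y ∈ {-1, 1}; a circular section at z = 1 has radius between 0 and 1; the x-axis gridline crossings are at x ∈ {-1, 1}.
(d) Together with the visible shape, these determine p as stated.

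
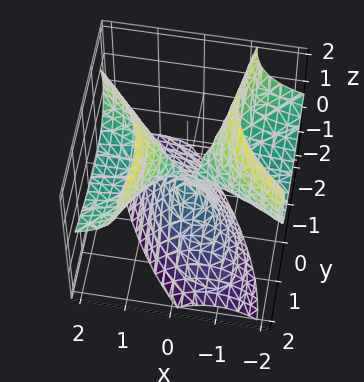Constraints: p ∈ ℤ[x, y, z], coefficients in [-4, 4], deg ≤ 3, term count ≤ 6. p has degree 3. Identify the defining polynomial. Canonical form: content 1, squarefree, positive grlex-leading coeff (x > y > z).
First, the picture has 3 separate pieces. They look like related sheets of one shape, so recover p as a whole.
Then, deg p = 3. The shape is more complex than any degree-2 surface.
Next, observable constraints: every point of the x-axis in the box is on the surface; it crosses the z-axis at the gridline z = 0; it meets the y-axis at y = 0 (among the integer gridlines).
Finally, fitting integer coefficients to these (and the overall shape) gives p.

3*x^2*z + 3*x*y*z - z^3 - 3*y^2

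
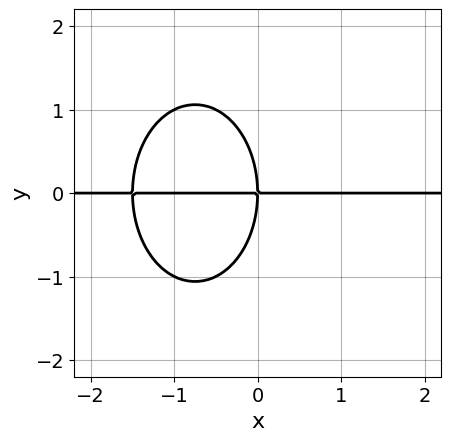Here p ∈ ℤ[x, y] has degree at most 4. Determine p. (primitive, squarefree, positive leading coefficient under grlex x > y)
2*x^2*y + y^3 + 3*x*y

1. Degree: no degree-2 curve has this shape, so deg p = 3.
2. Reading off the gridlines: one y-axis crossing is at y = 0; every point of the x-axis in the box is on the curve.
3. Assembling these constraints gives the stated polynomial.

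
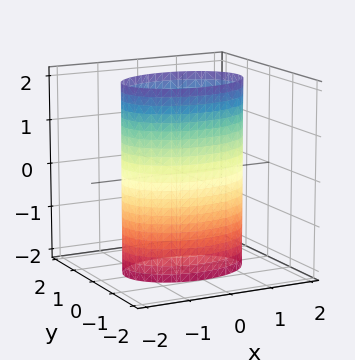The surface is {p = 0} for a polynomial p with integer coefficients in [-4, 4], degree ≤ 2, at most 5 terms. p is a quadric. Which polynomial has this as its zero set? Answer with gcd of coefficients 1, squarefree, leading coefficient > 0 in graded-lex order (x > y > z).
x^2 + 2*y^2 - 2

(a) Degree: constant cross-section along one axis; a quadric, so deg p = 2.
(b) Symmetries: the x ↦ −x reflection is a symmetry, so x appears only in even powers; mirror symmetry z ↦ −z ⇒ only even powers of z; the y ↦ −y reflection is a symmetry, so y appears only in even powers.
(c) From the visible intercepts: the y-axis gridline crossings are at y ∈ {-1, 1}; the surface avoids every integer z-axis point in the box.
(d) Assembling these constraints gives the stated polynomial.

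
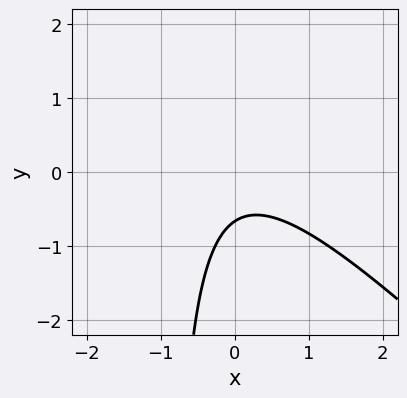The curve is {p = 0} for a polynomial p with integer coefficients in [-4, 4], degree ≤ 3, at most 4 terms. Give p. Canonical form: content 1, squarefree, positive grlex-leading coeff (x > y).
3*x^2 + 3*x*y + 3*y + 2

(a) Degree: no degree-1 curve has this shape, so deg p = 2.
(b) Checking where it meets the axes: it misses every integer gridline on the x-axis.
(c) Solving for integer coefficients yields p as stated.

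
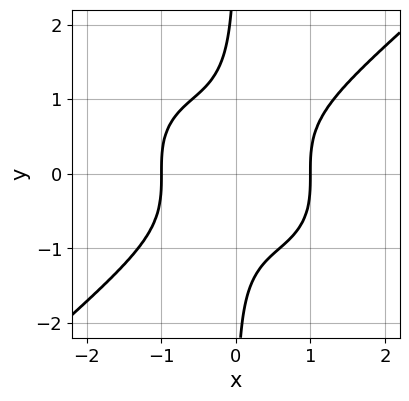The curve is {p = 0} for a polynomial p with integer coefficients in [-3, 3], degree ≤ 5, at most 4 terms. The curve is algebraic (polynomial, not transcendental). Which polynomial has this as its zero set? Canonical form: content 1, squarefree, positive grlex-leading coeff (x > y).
First, degree: the shape is more complex than any degree-3 curve, so deg p = 4.
Next, against the integer gridlines: the x-axis gridline crossings are at x ∈ {-1, 1}; it misses every integer gridline on the y-axis.
Finally, fitting integer coefficients to these (and the overall shape) gives p.

2*x^4 - 3*x*y^3 - 2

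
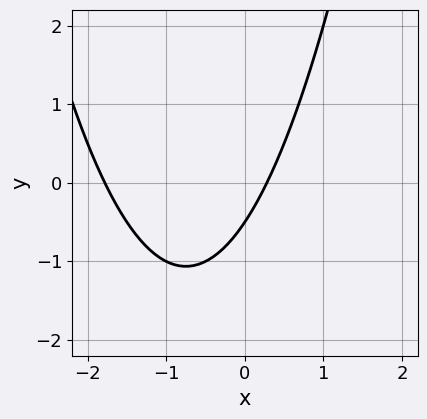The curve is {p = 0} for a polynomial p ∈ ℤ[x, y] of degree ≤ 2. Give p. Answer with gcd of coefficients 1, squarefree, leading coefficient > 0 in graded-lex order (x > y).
2*x^2 + 3*x - 2*y - 1

(a) deg p = 2. A generic line meets the curve in up to 2 points.
(b) Solving for integer coefficients yields p as stated.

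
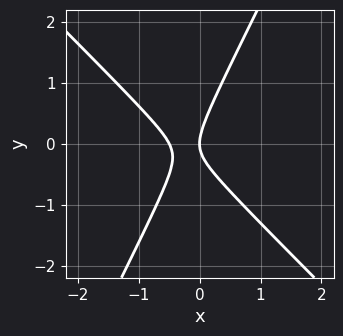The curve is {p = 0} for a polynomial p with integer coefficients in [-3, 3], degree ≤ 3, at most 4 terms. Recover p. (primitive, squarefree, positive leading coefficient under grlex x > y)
2*x^2 + x*y - y^2 + x

First, degree: no degree-1 curve has this shape, so deg p = 2.
Next, against the integer gridlines: it meets the y-axis at y = 0 (among the integer gridlines); one x-axis crossing is at x = 0.
Finally, putting this together gives p.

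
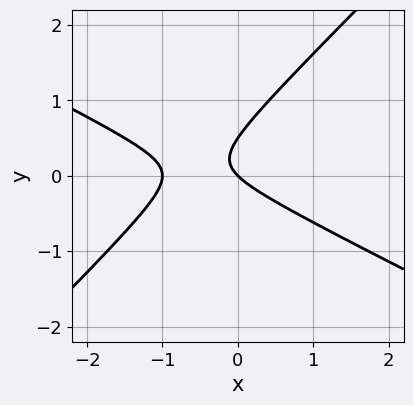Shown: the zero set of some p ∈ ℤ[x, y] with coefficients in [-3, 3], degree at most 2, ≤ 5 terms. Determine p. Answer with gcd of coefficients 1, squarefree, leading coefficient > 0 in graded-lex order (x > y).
x^2 + x*y - 2*y^2 + x + y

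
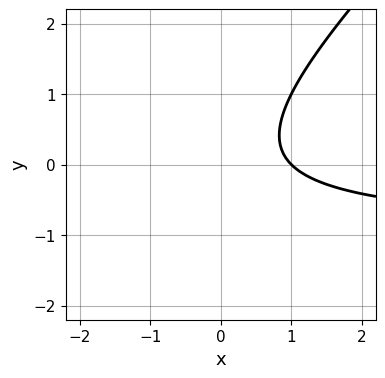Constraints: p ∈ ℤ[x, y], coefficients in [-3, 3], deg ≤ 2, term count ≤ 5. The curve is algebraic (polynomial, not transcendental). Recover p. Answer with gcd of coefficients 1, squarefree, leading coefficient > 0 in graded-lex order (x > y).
x*y - y^2 + x - 1

The degree is 2 — no degree-1 curve has this shape.
From the axis intercepts and sections: it meets the x-axis at x = 1 (among the integer gridlines); it misses every integer gridline on the y-axis.
Fitting integer coefficients to these (and the overall shape) gives p.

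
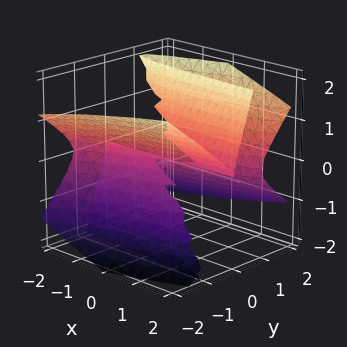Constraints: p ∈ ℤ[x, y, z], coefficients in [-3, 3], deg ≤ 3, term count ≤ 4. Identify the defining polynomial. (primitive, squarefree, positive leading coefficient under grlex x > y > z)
(a) deg p = 3. The shape is more complex than any degree-2 surface.
(b) From the axis intercepts and sections: one z-axis crossing is at z = 0; it meets the y-axis at y = 0 (among the integer gridlines).
(c) Solving for integer coefficients yields p as stated. Check: (2, 0, 0) on the x-axis lies on the surface, and p(2, 0, 0) = 0. ✓

x*y^2 - 2*y^3 + 3*y*z^2 - z^3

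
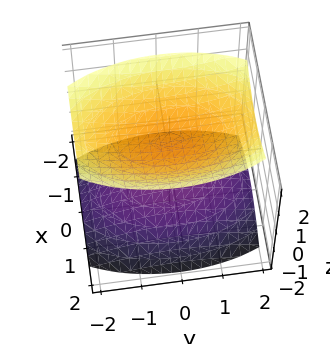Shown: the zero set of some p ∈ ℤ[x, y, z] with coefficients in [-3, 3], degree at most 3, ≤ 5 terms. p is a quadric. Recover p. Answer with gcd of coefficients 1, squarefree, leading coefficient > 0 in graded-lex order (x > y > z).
3*x^2 + y^2 - 3*z^2 + 3

(a) I count 2 distinct pieces. They look like related sheets of one shape, so recover p as a whole.
(b) The degree is 2 — two sheets facing apart; a quadric.
(c) Symmetries: it's symmetric under y → −y, forcing even powers of y; the x ↦ −x reflection is a symmetry, so x appears only in even powers; it's symmetric under z → −z, forcing even powers of z.
(d) Against the integer gridlines: among the integer gridlines, it crosses the z-axis at z ∈ {-1, 1}; the surface avoids every integer x-axis point in the box.
(e) Putting this together gives p.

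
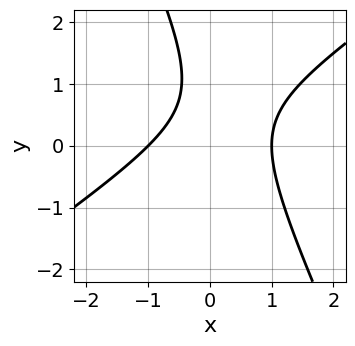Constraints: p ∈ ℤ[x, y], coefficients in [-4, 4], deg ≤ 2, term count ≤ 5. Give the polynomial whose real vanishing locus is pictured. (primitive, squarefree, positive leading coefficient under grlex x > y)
deg p = 2. A generic line meets the curve in up to 2 points.
Against the integer gridlines: among the integer gridlines, it crosses the x-axis at x ∈ {-1, 1}; no y-intercept at any integer in the box.
Solving for integer coefficients yields p as stated.

3*x^2 - 3*x*y - 2*y^2 + 3*y - 3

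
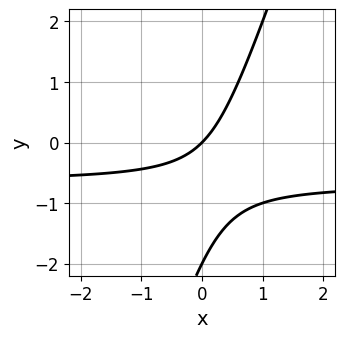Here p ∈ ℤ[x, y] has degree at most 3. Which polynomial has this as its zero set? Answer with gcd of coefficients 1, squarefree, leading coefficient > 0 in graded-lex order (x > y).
3*x*y - y^2 + 2*x - 2*y

1. deg p = 2. The shape is more complex than any degree-1 curve.
2. Reading off the gridlines: among the integer gridlines, it crosses the y-axis at y ∈ {-2, 0}; it meets the x-axis at x = 0 (among the integer gridlines).
3. The integer polynomial consistent with all of this is the stated p.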